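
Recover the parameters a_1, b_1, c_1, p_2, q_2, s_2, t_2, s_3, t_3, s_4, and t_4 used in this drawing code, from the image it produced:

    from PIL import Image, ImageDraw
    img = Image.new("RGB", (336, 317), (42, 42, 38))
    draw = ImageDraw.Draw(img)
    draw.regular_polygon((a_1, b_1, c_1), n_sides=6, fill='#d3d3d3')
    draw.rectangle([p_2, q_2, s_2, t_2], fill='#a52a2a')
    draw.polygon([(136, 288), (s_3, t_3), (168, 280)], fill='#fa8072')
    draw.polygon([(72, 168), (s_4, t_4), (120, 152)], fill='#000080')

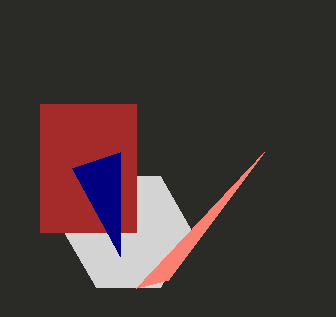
a_1 = 128
b_1 = 232
c_1 = 64
p_2 = 40
q_2 = 104
s_2 = 136
t_2 = 232
s_3 = 264
t_3 = 152
s_4 = 120
t_4 = 256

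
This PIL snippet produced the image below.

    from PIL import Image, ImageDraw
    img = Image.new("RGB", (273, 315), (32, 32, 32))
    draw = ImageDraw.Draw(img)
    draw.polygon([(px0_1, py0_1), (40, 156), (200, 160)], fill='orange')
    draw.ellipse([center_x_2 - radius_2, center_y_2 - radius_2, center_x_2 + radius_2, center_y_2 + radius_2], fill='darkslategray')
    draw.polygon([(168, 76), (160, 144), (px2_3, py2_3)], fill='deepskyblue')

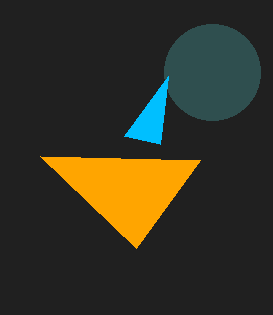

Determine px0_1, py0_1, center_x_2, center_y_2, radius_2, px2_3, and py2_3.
px0_1 = 136
py0_1 = 248
center_x_2 = 212
center_y_2 = 72
radius_2 = 48
px2_3 = 124
py2_3 = 136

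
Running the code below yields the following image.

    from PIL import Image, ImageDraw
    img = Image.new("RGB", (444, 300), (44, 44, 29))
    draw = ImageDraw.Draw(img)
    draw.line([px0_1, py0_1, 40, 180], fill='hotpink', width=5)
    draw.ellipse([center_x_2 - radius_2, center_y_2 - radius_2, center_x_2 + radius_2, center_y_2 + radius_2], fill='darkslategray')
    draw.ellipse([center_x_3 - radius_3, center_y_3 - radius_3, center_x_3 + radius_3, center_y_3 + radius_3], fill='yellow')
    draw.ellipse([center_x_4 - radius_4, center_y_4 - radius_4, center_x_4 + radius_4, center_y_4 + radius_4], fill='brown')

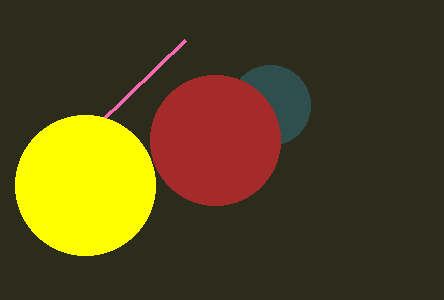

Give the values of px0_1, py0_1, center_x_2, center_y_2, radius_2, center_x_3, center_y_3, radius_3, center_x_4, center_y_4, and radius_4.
px0_1 = 185; py0_1 = 40; center_x_2 = 270; center_y_2 = 105; radius_2 = 40; center_x_3 = 85; center_y_3 = 185; radius_3 = 70; center_x_4 = 215; center_y_4 = 140; radius_4 = 65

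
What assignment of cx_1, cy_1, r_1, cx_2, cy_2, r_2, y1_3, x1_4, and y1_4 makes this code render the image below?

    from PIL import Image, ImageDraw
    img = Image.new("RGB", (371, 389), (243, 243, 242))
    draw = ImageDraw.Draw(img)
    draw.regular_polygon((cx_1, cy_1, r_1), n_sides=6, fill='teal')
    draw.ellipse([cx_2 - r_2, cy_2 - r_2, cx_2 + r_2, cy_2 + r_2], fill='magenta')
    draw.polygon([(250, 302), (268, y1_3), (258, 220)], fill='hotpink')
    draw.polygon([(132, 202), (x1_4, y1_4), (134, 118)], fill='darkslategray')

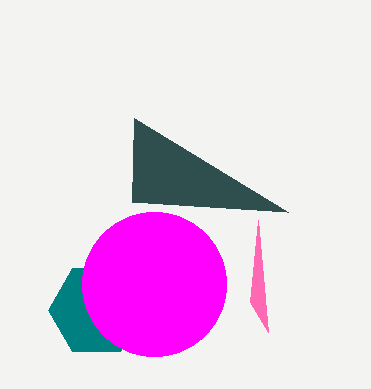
cx_1 = 96; cy_1 = 310; r_1 = 48; cx_2 = 154; cy_2 = 284; r_2 = 72; y1_3 = 332; x1_4 = 288; y1_4 = 212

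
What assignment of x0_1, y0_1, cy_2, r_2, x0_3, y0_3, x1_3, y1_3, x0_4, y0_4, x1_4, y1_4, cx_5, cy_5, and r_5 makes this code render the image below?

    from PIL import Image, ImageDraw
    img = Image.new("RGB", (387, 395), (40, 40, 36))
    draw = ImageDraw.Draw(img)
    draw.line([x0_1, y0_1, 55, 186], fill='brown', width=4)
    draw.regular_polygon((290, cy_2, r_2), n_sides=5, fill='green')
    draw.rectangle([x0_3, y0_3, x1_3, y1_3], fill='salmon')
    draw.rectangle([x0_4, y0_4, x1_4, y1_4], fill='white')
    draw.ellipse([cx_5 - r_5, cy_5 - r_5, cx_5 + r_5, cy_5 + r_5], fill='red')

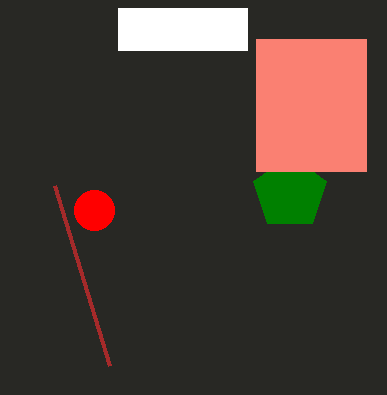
x0_1 = 110
y0_1 = 366
cy_2 = 193
r_2 = 38
x0_3 = 256
y0_3 = 39
x1_3 = 366
y1_3 = 171
x0_4 = 118
y0_4 = 8
x1_4 = 247
y1_4 = 50
cx_5 = 94
cy_5 = 210
r_5 = 20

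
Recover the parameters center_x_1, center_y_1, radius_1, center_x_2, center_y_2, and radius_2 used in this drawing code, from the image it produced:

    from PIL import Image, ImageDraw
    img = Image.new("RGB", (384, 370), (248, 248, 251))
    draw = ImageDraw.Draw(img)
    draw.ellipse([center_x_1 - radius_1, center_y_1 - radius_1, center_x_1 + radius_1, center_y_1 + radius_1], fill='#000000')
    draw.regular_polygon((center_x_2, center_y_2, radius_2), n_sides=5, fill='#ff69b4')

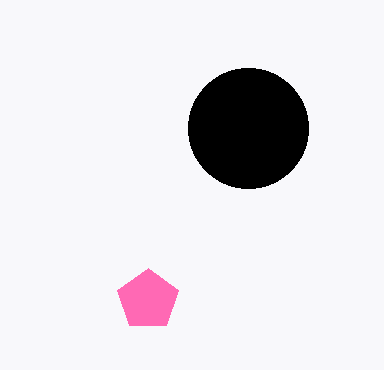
center_x_1 = 248
center_y_1 = 128
radius_1 = 60
center_x_2 = 148
center_y_2 = 300
radius_2 = 32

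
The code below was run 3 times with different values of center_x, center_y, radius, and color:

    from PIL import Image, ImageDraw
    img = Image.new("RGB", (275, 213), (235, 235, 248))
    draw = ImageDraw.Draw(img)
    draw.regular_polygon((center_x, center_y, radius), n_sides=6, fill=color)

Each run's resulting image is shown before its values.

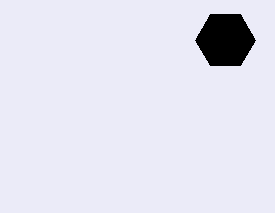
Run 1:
center_x = 225
center_y = 40
radius = 30
color = 'black'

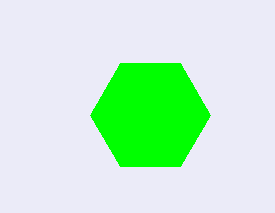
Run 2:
center_x = 150, center_y = 115, radius = 60, color = 'lime'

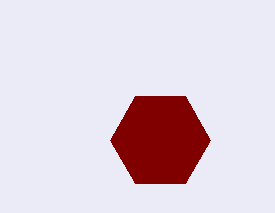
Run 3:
center_x = 160; center_y = 140; radius = 50; color = 'maroon'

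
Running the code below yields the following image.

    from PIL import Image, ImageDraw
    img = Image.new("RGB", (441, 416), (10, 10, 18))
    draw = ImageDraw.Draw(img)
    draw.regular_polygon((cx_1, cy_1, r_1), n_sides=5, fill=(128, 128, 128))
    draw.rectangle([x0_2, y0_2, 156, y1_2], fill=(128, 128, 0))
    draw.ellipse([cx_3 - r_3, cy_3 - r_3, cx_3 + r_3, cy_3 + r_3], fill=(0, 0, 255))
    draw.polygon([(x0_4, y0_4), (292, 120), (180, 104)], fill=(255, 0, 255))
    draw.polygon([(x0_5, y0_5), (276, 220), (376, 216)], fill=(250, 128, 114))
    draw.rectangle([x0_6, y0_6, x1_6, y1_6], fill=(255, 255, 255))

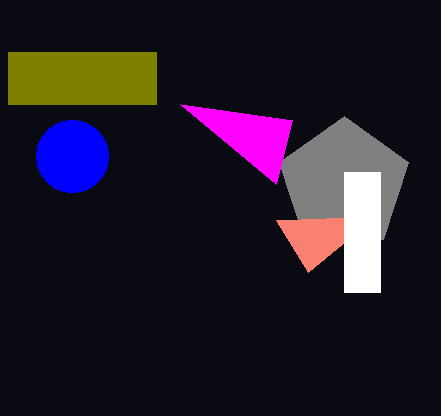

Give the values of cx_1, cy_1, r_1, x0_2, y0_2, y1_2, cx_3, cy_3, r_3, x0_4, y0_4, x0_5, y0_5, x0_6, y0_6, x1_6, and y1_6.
cx_1 = 344; cy_1 = 184; r_1 = 68; x0_2 = 8; y0_2 = 52; y1_2 = 104; cx_3 = 72; cy_3 = 156; r_3 = 36; x0_4 = 276; y0_4 = 184; x0_5 = 308; y0_5 = 272; x0_6 = 344; y0_6 = 172; x1_6 = 380; y1_6 = 292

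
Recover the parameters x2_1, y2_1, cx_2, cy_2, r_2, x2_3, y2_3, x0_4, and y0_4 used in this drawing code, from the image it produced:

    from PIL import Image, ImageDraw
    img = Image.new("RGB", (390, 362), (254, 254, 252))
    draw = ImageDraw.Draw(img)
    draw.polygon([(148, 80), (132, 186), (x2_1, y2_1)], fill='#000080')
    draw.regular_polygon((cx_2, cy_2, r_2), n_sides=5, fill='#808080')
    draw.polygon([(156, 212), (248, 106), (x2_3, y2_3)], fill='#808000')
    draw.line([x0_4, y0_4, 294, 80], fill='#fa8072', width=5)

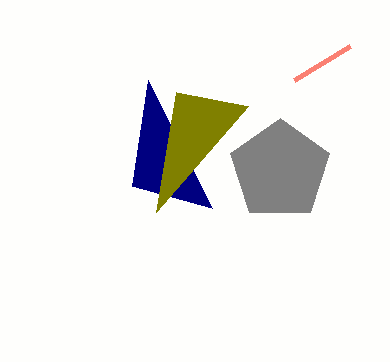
x2_1 = 212
y2_1 = 208
cx_2 = 280
cy_2 = 170
r_2 = 52
x2_3 = 176
y2_3 = 92
x0_4 = 350
y0_4 = 46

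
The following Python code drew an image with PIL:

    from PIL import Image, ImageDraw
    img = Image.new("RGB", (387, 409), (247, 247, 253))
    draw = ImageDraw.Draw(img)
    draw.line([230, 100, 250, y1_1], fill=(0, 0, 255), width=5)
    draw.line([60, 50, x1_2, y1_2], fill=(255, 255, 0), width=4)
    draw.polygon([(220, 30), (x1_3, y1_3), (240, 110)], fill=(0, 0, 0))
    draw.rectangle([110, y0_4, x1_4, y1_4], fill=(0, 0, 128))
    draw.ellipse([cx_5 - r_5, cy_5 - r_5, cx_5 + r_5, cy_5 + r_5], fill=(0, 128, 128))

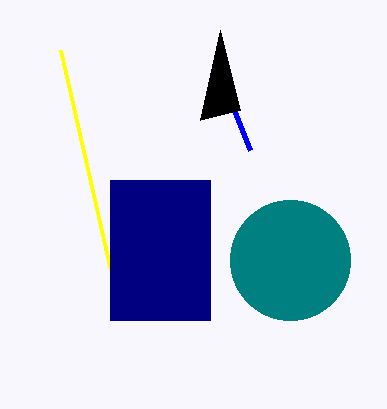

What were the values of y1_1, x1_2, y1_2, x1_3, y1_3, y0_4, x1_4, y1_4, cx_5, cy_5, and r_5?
y1_1 = 150; x1_2 = 110; y1_2 = 270; x1_3 = 200; y1_3 = 120; y0_4 = 180; x1_4 = 210; y1_4 = 320; cx_5 = 290; cy_5 = 260; r_5 = 60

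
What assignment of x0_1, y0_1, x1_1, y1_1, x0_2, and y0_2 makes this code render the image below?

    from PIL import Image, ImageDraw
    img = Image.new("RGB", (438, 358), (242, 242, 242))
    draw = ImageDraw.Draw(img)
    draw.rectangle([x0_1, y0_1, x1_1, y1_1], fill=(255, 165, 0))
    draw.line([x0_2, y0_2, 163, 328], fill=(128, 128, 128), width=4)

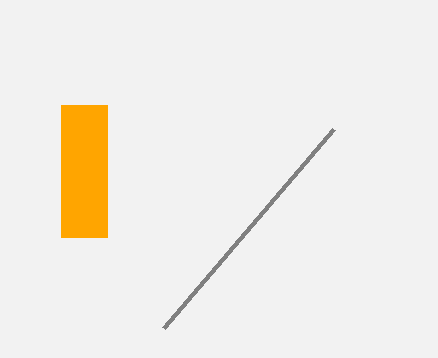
x0_1 = 61; y0_1 = 105; x1_1 = 107; y1_1 = 237; x0_2 = 333; y0_2 = 129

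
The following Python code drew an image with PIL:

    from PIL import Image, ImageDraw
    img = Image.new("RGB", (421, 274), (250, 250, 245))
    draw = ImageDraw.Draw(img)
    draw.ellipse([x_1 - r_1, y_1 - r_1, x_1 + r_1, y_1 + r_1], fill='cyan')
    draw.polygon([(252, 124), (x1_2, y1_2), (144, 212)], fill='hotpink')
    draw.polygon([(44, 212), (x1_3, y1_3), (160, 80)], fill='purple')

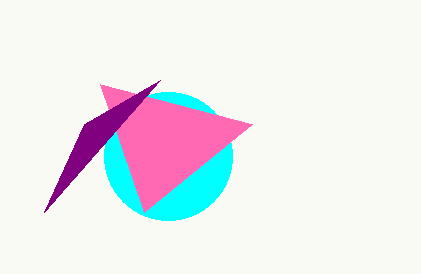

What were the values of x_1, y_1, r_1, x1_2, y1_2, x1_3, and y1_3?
x_1 = 168, y_1 = 156, r_1 = 64, x1_2 = 100, y1_2 = 84, x1_3 = 84, y1_3 = 124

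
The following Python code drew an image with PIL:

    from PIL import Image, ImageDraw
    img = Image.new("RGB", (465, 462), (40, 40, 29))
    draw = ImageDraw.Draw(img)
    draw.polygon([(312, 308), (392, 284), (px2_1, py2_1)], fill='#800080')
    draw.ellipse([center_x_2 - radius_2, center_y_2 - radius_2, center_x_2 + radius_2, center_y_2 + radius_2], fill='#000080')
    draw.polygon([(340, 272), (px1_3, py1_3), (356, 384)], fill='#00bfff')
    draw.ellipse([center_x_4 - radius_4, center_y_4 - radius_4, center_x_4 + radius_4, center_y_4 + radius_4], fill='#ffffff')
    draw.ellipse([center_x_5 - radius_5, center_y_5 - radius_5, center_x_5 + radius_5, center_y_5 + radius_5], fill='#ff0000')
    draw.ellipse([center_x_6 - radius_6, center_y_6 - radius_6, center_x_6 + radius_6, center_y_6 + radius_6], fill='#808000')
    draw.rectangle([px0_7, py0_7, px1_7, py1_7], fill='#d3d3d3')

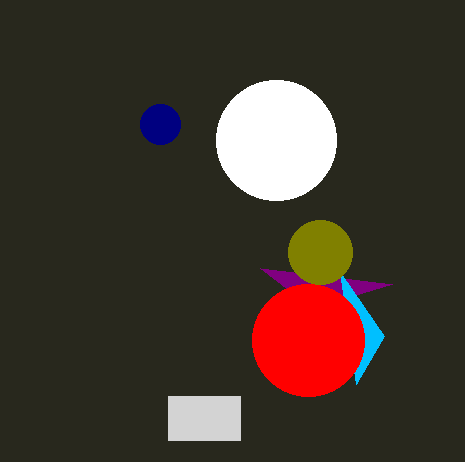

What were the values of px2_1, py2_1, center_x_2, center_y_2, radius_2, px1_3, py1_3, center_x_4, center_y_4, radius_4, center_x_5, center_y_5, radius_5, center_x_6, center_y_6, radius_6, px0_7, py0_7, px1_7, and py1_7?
px2_1 = 260
py2_1 = 268
center_x_2 = 160
center_y_2 = 124
radius_2 = 20
px1_3 = 384
py1_3 = 336
center_x_4 = 276
center_y_4 = 140
radius_4 = 60
center_x_5 = 308
center_y_5 = 340
radius_5 = 56
center_x_6 = 320
center_y_6 = 252
radius_6 = 32
px0_7 = 168
py0_7 = 396
px1_7 = 240
py1_7 = 440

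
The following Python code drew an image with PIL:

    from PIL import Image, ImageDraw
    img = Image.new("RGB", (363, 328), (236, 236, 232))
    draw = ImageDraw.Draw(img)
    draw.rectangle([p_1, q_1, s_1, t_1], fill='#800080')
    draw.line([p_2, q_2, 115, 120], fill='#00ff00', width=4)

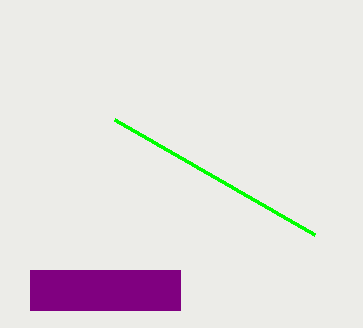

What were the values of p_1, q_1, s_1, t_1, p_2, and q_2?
p_1 = 30; q_1 = 270; s_1 = 180; t_1 = 310; p_2 = 315; q_2 = 235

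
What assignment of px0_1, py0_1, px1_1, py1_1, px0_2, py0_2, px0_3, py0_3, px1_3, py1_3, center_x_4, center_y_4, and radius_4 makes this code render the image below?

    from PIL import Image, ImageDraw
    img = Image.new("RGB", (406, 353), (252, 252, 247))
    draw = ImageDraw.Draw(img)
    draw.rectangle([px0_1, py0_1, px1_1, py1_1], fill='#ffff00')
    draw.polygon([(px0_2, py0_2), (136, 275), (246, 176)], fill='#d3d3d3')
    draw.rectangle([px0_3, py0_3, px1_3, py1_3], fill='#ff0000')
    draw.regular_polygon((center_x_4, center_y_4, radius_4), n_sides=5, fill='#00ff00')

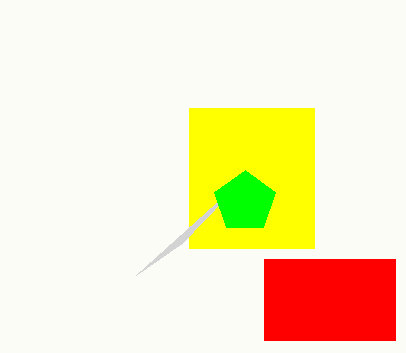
px0_1 = 189; py0_1 = 108; px1_1 = 314; py1_1 = 248; px0_2 = 182; py0_2 = 243; px0_3 = 264; py0_3 = 259; px1_3 = 395; py1_3 = 340; center_x_4 = 245; center_y_4 = 202; radius_4 = 32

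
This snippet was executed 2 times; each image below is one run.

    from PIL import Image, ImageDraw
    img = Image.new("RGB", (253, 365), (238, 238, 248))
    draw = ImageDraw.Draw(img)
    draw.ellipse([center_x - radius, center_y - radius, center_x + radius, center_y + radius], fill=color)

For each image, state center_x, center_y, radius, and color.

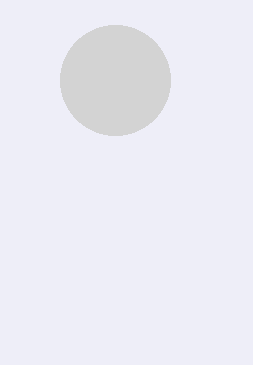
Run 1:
center_x = 115, center_y = 80, radius = 55, color = 'lightgray'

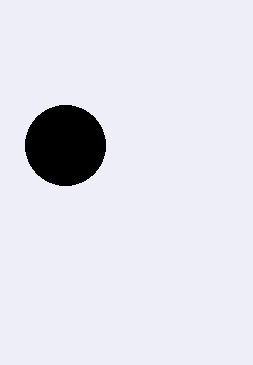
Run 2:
center_x = 65
center_y = 145
radius = 40
color = 'black'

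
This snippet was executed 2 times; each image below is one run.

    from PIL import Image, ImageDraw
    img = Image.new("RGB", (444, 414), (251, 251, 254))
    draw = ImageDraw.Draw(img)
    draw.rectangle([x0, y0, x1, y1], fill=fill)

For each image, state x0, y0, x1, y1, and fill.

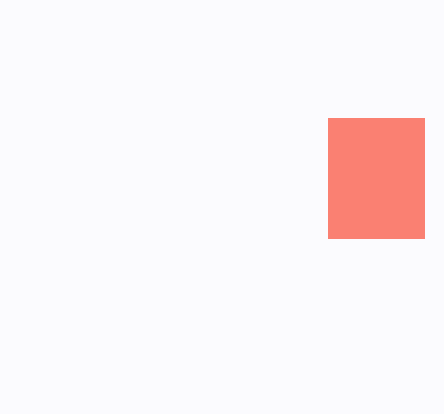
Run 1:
x0 = 328; y0 = 118; x1 = 424; y1 = 238; fill = 'salmon'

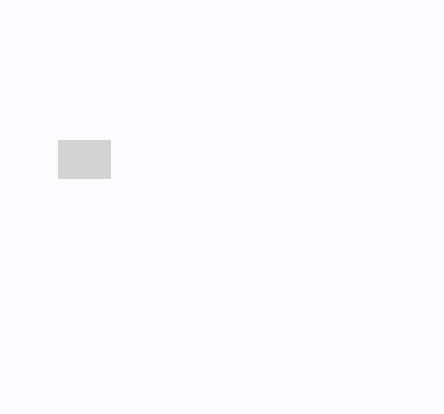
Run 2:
x0 = 58, y0 = 140, x1 = 110, y1 = 178, fill = 'lightgray'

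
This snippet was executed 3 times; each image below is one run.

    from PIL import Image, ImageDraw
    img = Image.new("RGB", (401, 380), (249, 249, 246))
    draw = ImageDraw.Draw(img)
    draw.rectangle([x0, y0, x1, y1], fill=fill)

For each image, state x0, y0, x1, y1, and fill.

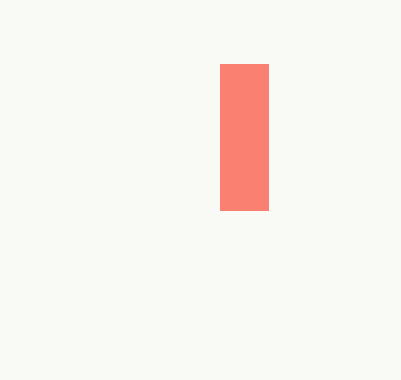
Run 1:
x0 = 220
y0 = 64
x1 = 268
y1 = 210
fill = 'salmon'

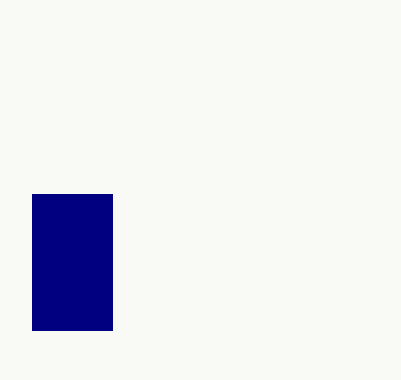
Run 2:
x0 = 32; y0 = 194; x1 = 112; y1 = 330; fill = 'navy'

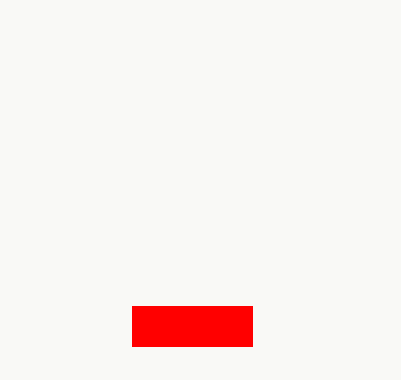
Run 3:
x0 = 132
y0 = 306
x1 = 252
y1 = 346
fill = 'red'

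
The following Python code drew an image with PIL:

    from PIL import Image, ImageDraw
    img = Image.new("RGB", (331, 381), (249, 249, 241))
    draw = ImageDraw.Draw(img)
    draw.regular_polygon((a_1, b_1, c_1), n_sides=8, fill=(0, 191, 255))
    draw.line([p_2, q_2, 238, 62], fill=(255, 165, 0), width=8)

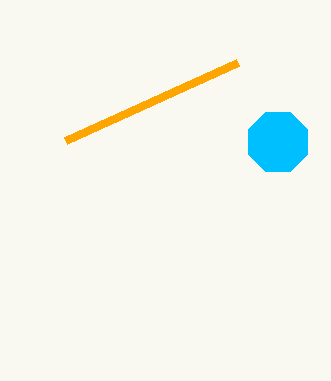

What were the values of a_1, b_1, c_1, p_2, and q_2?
a_1 = 278; b_1 = 142; c_1 = 32; p_2 = 66; q_2 = 140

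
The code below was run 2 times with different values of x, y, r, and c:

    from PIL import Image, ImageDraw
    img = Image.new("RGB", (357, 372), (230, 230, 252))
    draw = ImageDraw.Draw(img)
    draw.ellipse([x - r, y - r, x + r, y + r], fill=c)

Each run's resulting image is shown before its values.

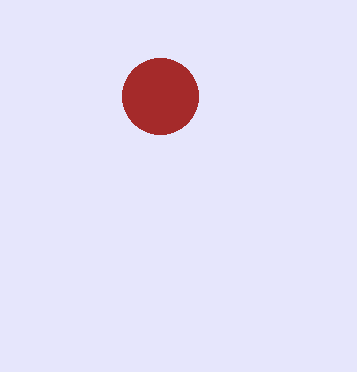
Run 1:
x = 160
y = 96
r = 38
c = 'brown'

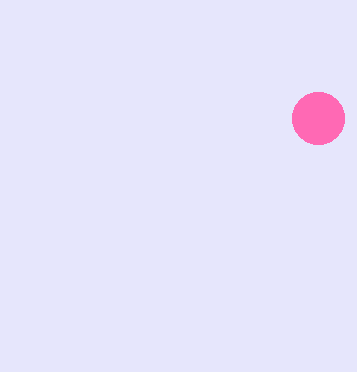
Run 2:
x = 318, y = 118, r = 26, c = 'hotpink'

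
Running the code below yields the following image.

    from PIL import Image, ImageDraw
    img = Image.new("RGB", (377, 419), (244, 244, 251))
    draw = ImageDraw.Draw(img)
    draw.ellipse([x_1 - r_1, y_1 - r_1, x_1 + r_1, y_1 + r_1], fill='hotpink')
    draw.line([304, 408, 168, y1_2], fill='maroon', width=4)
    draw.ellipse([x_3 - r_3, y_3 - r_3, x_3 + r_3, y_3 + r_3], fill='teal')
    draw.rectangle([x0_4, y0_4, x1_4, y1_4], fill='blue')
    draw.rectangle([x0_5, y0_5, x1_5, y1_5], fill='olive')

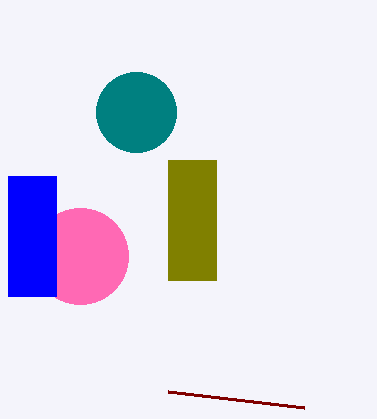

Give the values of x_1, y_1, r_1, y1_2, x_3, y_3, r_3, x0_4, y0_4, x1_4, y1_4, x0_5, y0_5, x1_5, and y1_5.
x_1 = 80; y_1 = 256; r_1 = 48; y1_2 = 392; x_3 = 136; y_3 = 112; r_3 = 40; x0_4 = 8; y0_4 = 176; x1_4 = 56; y1_4 = 296; x0_5 = 168; y0_5 = 160; x1_5 = 216; y1_5 = 280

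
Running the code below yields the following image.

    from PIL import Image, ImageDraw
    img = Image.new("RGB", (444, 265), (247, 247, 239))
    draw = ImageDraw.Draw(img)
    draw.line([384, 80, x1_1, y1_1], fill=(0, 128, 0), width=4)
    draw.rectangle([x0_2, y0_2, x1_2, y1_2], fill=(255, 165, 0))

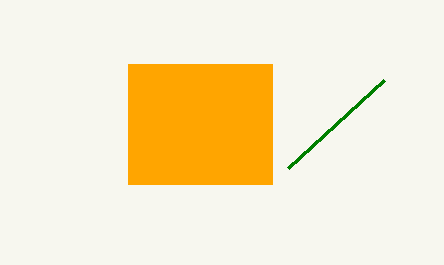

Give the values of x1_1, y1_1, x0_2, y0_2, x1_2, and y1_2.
x1_1 = 288; y1_1 = 168; x0_2 = 128; y0_2 = 64; x1_2 = 272; y1_2 = 184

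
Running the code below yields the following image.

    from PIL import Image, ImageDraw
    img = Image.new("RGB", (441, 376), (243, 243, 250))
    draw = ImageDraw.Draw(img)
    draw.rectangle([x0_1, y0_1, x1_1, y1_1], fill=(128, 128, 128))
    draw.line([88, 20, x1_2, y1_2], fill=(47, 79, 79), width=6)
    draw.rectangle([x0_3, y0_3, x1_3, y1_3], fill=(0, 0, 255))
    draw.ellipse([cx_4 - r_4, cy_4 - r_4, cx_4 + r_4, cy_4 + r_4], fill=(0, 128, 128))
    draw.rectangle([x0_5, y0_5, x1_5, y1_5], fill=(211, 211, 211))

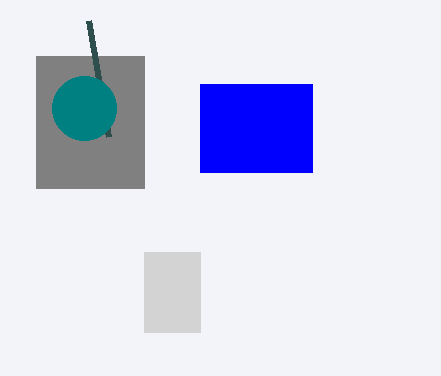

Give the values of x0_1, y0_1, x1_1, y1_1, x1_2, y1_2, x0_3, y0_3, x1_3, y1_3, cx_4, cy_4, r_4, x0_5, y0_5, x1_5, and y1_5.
x0_1 = 36
y0_1 = 56
x1_1 = 144
y1_1 = 188
x1_2 = 108
y1_2 = 136
x0_3 = 200
y0_3 = 84
x1_3 = 312
y1_3 = 172
cx_4 = 84
cy_4 = 108
r_4 = 32
x0_5 = 144
y0_5 = 252
x1_5 = 200
y1_5 = 332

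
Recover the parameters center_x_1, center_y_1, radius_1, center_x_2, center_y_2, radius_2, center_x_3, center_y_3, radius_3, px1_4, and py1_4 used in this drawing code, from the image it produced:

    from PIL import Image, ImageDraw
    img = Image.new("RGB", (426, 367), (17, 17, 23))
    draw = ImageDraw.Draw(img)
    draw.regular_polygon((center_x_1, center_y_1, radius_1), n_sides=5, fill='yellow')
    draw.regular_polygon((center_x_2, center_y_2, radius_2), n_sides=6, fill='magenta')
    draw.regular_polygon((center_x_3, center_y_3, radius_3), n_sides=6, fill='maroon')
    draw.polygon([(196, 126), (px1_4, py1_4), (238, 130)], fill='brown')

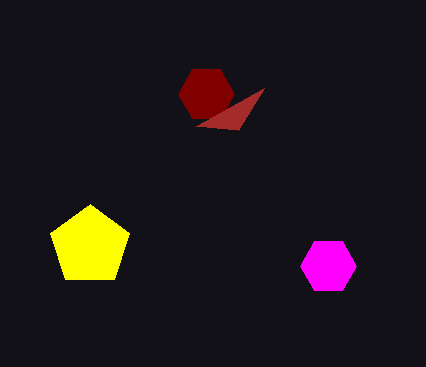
center_x_1 = 90
center_y_1 = 246
radius_1 = 42
center_x_2 = 328
center_y_2 = 266
radius_2 = 28
center_x_3 = 206
center_y_3 = 94
radius_3 = 28
px1_4 = 264
py1_4 = 88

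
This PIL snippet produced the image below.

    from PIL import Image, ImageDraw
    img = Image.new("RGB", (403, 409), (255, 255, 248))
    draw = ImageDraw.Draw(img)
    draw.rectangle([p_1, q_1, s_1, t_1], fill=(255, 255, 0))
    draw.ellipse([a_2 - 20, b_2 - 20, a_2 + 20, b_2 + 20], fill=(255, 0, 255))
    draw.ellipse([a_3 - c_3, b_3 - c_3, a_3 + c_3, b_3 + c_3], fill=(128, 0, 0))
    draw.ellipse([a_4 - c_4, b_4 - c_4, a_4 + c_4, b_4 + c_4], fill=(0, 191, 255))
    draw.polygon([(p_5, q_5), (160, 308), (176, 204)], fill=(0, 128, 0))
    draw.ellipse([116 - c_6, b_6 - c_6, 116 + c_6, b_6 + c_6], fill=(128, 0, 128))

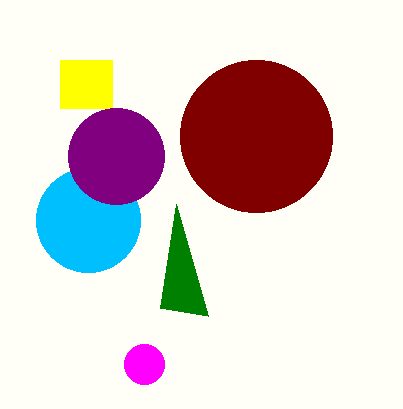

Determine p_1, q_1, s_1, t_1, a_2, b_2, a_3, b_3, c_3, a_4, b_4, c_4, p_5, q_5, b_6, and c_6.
p_1 = 60, q_1 = 60, s_1 = 112, t_1 = 108, a_2 = 144, b_2 = 364, a_3 = 256, b_3 = 136, c_3 = 76, a_4 = 88, b_4 = 220, c_4 = 52, p_5 = 208, q_5 = 316, b_6 = 156, c_6 = 48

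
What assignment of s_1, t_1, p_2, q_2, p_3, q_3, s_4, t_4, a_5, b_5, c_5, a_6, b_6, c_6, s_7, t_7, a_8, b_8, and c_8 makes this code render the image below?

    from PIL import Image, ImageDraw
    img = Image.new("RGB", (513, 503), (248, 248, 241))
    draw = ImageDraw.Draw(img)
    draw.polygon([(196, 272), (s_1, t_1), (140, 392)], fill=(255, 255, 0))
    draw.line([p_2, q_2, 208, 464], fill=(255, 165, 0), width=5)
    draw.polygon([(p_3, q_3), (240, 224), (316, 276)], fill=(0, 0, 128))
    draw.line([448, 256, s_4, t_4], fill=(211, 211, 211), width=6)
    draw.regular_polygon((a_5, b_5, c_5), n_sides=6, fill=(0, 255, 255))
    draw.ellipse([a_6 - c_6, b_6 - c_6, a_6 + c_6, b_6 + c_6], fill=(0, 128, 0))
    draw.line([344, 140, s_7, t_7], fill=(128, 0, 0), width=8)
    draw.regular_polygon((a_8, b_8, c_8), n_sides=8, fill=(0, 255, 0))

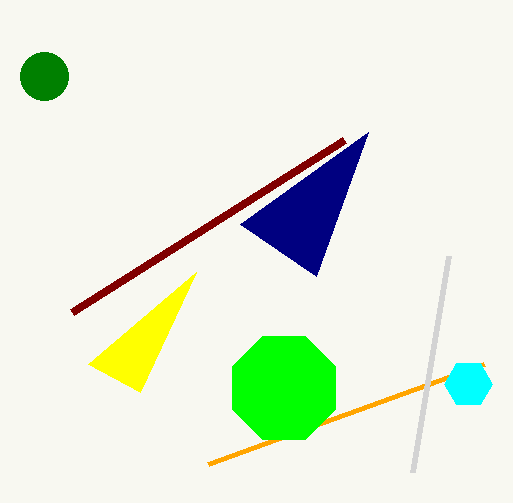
s_1 = 88; t_1 = 364; p_2 = 484; q_2 = 364; p_3 = 368; q_3 = 132; s_4 = 412; t_4 = 472; a_5 = 468; b_5 = 384; c_5 = 24; a_6 = 44; b_6 = 76; c_6 = 24; s_7 = 72; t_7 = 312; a_8 = 284; b_8 = 388; c_8 = 56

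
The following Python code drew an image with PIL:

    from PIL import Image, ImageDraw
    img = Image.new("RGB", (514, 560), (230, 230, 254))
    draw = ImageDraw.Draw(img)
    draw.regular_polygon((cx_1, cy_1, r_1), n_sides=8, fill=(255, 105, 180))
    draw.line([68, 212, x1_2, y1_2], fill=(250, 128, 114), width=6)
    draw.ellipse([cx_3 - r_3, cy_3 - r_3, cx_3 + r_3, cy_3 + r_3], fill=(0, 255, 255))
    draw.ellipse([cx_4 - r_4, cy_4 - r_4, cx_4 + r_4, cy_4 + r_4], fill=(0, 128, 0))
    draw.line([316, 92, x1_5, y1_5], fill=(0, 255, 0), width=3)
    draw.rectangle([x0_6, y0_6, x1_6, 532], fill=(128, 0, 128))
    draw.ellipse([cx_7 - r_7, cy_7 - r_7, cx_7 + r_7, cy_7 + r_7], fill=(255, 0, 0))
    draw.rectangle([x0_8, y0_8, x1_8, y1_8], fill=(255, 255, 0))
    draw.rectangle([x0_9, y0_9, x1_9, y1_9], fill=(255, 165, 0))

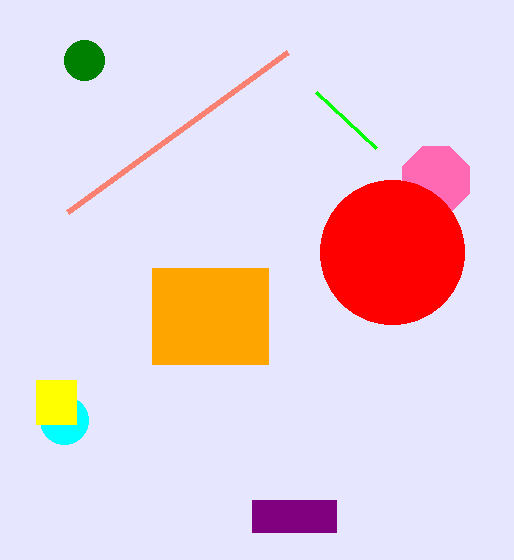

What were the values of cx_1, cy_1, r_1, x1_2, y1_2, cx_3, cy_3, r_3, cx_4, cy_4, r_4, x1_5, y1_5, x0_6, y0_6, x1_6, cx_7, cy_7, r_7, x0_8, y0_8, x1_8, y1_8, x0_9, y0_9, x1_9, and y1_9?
cx_1 = 436; cy_1 = 180; r_1 = 36; x1_2 = 288; y1_2 = 52; cx_3 = 64; cy_3 = 420; r_3 = 24; cx_4 = 84; cy_4 = 60; r_4 = 20; x1_5 = 376; y1_5 = 148; x0_6 = 252; y0_6 = 500; x1_6 = 336; cx_7 = 392; cy_7 = 252; r_7 = 72; x0_8 = 36; y0_8 = 380; x1_8 = 76; y1_8 = 424; x0_9 = 152; y0_9 = 268; x1_9 = 268; y1_9 = 364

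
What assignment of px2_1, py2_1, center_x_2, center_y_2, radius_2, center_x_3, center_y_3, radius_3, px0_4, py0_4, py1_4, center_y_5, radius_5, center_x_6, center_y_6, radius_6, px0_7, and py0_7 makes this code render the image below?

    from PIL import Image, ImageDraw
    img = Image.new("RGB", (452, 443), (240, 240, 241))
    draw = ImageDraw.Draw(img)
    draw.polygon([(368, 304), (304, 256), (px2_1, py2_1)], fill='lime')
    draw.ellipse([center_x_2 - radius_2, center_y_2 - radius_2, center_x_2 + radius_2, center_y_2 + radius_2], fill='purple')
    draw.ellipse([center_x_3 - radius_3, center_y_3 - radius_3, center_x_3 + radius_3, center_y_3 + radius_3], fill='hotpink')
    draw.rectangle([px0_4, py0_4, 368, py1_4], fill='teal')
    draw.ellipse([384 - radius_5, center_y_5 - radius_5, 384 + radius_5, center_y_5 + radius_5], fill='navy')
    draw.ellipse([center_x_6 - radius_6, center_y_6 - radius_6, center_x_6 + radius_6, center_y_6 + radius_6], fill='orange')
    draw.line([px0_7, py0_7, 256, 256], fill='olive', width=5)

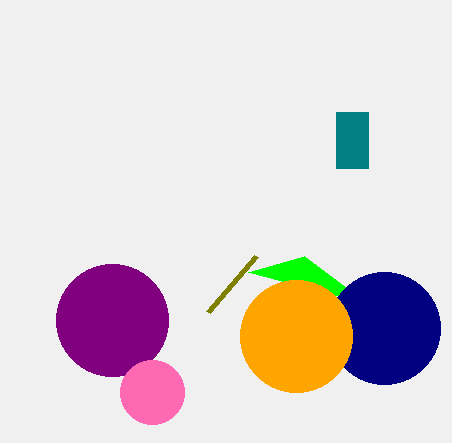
px2_1 = 248, py2_1 = 272, center_x_2 = 112, center_y_2 = 320, radius_2 = 56, center_x_3 = 152, center_y_3 = 392, radius_3 = 32, px0_4 = 336, py0_4 = 112, py1_4 = 168, center_y_5 = 328, radius_5 = 56, center_x_6 = 296, center_y_6 = 336, radius_6 = 56, px0_7 = 208, py0_7 = 312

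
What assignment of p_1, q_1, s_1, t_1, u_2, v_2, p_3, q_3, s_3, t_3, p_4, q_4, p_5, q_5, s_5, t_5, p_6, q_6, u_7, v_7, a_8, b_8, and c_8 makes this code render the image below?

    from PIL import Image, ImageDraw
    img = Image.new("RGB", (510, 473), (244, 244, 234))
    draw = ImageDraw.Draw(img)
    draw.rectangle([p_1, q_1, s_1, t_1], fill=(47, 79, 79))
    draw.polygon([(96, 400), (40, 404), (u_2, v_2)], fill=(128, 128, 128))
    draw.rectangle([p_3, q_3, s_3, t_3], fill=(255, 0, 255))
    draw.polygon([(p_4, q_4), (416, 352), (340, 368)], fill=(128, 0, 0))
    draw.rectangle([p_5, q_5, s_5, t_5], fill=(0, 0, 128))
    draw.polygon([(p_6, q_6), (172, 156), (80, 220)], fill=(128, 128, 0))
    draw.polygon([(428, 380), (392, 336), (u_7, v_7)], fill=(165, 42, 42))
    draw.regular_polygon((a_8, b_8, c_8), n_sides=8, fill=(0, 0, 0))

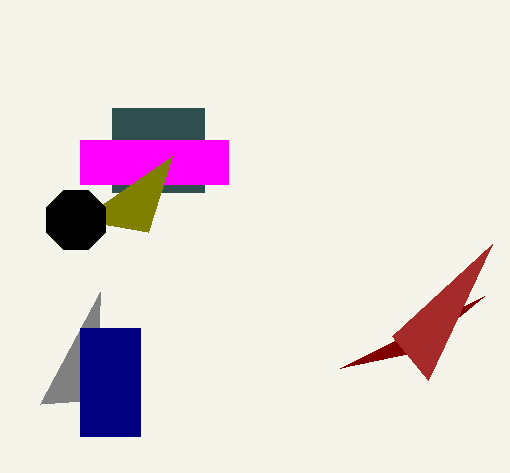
p_1 = 112
q_1 = 108
s_1 = 204
t_1 = 192
u_2 = 100
v_2 = 292
p_3 = 80
q_3 = 140
s_3 = 228
t_3 = 184
p_4 = 484
q_4 = 296
p_5 = 80
q_5 = 328
s_5 = 140
t_5 = 436
p_6 = 148
q_6 = 232
u_7 = 492
v_7 = 244
a_8 = 76
b_8 = 220
c_8 = 32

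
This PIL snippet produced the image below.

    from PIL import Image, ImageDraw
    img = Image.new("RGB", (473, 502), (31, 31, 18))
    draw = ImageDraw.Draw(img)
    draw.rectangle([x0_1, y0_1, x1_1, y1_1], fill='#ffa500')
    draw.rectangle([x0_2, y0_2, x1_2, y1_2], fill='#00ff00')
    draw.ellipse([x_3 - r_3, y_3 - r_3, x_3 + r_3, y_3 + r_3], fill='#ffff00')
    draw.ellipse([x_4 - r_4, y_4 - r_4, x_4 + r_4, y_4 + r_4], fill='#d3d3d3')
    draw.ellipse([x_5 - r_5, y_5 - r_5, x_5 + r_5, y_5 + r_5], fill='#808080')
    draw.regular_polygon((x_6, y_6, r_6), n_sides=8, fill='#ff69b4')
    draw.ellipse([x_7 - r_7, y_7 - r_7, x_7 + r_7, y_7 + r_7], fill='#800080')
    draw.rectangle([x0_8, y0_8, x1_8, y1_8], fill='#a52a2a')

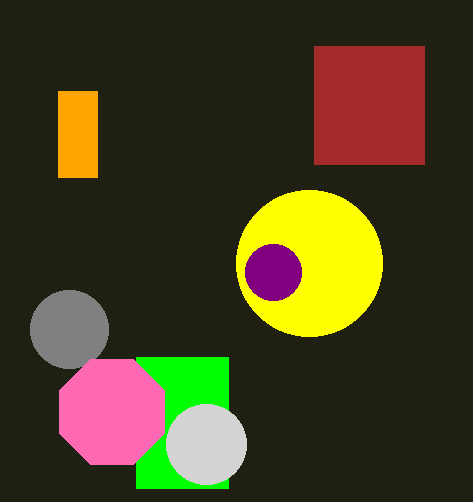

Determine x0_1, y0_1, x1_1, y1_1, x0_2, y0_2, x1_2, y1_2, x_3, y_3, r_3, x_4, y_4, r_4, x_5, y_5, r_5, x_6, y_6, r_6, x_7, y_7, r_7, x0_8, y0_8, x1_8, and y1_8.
x0_1 = 58; y0_1 = 91; x1_1 = 97; y1_1 = 177; x0_2 = 136; y0_2 = 357; x1_2 = 228; y1_2 = 488; x_3 = 309; y_3 = 263; r_3 = 73; x_4 = 206; y_4 = 444; r_4 = 40; x_5 = 69; y_5 = 329; r_5 = 39; x_6 = 112; y_6 = 412; r_6 = 57; x_7 = 273; y_7 = 272; r_7 = 28; x0_8 = 314; y0_8 = 46; x1_8 = 424; y1_8 = 164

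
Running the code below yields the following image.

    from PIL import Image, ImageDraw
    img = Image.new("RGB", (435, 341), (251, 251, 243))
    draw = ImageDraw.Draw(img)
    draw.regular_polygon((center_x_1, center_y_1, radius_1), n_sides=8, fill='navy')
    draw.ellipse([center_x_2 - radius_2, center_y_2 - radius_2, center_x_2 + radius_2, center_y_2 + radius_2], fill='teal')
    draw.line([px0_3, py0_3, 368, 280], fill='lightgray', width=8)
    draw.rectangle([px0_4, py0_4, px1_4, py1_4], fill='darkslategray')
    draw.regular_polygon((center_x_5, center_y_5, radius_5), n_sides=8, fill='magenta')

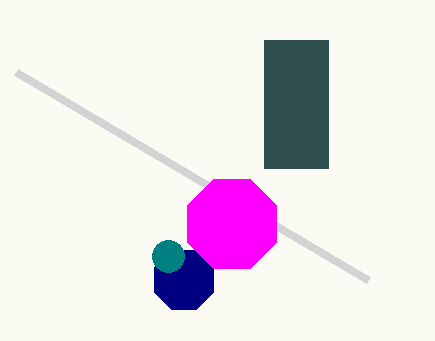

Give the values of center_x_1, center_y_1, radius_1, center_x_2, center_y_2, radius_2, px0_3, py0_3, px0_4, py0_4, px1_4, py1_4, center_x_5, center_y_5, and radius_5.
center_x_1 = 184; center_y_1 = 280; radius_1 = 32; center_x_2 = 168; center_y_2 = 256; radius_2 = 16; px0_3 = 16; py0_3 = 72; px0_4 = 264; py0_4 = 40; px1_4 = 328; py1_4 = 168; center_x_5 = 232; center_y_5 = 224; radius_5 = 48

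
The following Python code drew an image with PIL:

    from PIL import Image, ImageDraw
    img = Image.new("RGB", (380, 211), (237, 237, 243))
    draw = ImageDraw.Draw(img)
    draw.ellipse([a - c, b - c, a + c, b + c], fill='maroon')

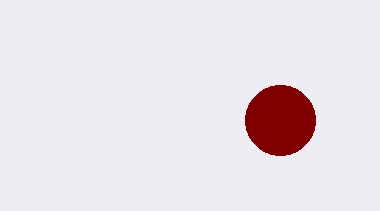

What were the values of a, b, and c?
a = 280
b = 120
c = 35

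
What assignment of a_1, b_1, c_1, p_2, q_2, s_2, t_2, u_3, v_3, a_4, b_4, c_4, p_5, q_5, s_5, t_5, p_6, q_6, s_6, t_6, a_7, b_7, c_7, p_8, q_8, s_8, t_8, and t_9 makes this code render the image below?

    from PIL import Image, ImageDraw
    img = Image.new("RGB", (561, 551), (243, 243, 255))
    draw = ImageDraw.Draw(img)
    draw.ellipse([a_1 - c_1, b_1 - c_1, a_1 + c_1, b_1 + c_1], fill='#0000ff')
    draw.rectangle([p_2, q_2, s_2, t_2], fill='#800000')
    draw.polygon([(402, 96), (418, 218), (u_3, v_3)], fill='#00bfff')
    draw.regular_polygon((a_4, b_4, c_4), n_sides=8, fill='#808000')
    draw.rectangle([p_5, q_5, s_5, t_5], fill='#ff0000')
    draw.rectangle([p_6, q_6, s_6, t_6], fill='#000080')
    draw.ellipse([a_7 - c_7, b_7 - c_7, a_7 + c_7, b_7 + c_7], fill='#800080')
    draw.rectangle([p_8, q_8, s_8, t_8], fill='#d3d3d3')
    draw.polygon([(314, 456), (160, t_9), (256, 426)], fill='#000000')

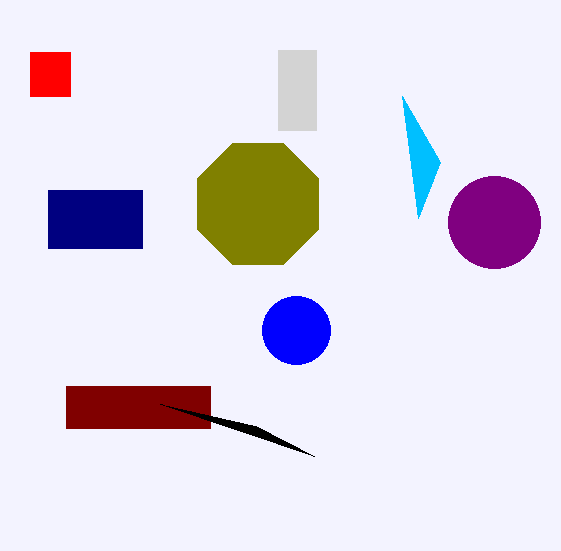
a_1 = 296
b_1 = 330
c_1 = 34
p_2 = 66
q_2 = 386
s_2 = 210
t_2 = 428
u_3 = 440
v_3 = 162
a_4 = 258
b_4 = 204
c_4 = 66
p_5 = 30
q_5 = 52
s_5 = 70
t_5 = 96
p_6 = 48
q_6 = 190
s_6 = 142
t_6 = 248
a_7 = 494
b_7 = 222
c_7 = 46
p_8 = 278
q_8 = 50
s_8 = 316
t_8 = 130
t_9 = 404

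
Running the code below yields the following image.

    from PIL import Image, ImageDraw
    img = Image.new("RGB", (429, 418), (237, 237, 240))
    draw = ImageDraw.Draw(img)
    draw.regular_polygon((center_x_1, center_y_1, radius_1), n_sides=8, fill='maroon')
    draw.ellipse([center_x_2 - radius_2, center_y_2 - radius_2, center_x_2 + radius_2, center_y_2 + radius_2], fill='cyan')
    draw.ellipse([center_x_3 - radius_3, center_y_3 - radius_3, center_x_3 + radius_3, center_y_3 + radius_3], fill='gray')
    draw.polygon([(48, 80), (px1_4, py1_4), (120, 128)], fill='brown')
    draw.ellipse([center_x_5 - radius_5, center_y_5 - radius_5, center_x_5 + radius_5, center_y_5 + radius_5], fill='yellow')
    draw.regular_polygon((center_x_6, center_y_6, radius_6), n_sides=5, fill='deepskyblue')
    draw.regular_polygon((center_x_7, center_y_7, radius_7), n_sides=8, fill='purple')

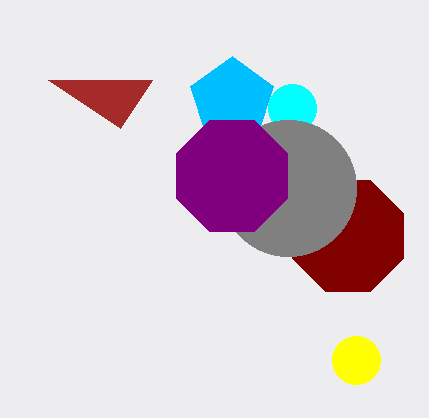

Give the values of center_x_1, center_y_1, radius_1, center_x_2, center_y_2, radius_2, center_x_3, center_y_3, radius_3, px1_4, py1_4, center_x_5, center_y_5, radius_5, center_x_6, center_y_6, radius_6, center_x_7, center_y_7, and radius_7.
center_x_1 = 348, center_y_1 = 236, radius_1 = 60, center_x_2 = 292, center_y_2 = 108, radius_2 = 24, center_x_3 = 288, center_y_3 = 188, radius_3 = 68, px1_4 = 152, py1_4 = 80, center_x_5 = 356, center_y_5 = 360, radius_5 = 24, center_x_6 = 232, center_y_6 = 100, radius_6 = 44, center_x_7 = 232, center_y_7 = 176, radius_7 = 60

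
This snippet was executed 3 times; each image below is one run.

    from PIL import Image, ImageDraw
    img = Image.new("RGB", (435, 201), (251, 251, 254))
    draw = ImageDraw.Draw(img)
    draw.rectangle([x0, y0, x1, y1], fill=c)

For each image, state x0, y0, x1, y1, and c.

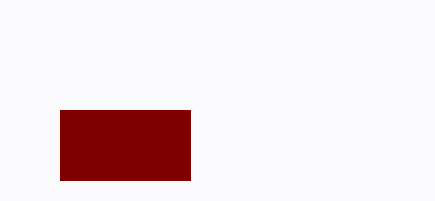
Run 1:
x0 = 60
y0 = 110
x1 = 190
y1 = 180
c = 'maroon'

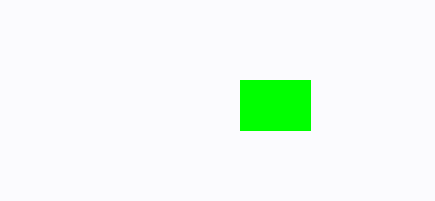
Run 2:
x0 = 240, y0 = 80, x1 = 310, y1 = 130, c = 'lime'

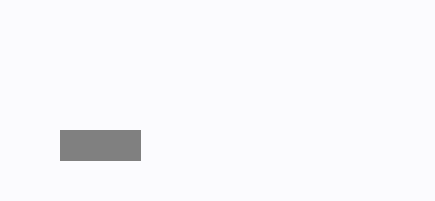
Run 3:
x0 = 60; y0 = 130; x1 = 140; y1 = 160; c = 'gray'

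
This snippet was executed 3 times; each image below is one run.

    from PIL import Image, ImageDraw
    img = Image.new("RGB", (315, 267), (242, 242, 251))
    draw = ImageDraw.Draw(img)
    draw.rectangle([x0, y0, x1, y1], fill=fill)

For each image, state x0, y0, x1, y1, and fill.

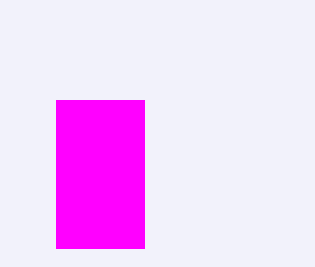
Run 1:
x0 = 56, y0 = 100, x1 = 144, y1 = 248, fill = 'magenta'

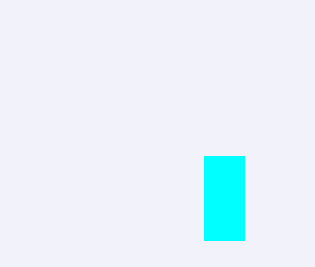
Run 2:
x0 = 204
y0 = 156
x1 = 244
y1 = 240
fill = 'cyan'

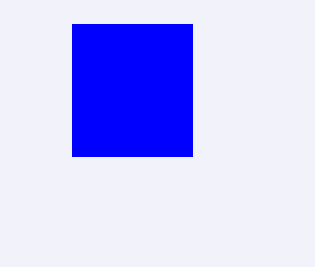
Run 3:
x0 = 72
y0 = 24
x1 = 192
y1 = 156
fill = 'blue'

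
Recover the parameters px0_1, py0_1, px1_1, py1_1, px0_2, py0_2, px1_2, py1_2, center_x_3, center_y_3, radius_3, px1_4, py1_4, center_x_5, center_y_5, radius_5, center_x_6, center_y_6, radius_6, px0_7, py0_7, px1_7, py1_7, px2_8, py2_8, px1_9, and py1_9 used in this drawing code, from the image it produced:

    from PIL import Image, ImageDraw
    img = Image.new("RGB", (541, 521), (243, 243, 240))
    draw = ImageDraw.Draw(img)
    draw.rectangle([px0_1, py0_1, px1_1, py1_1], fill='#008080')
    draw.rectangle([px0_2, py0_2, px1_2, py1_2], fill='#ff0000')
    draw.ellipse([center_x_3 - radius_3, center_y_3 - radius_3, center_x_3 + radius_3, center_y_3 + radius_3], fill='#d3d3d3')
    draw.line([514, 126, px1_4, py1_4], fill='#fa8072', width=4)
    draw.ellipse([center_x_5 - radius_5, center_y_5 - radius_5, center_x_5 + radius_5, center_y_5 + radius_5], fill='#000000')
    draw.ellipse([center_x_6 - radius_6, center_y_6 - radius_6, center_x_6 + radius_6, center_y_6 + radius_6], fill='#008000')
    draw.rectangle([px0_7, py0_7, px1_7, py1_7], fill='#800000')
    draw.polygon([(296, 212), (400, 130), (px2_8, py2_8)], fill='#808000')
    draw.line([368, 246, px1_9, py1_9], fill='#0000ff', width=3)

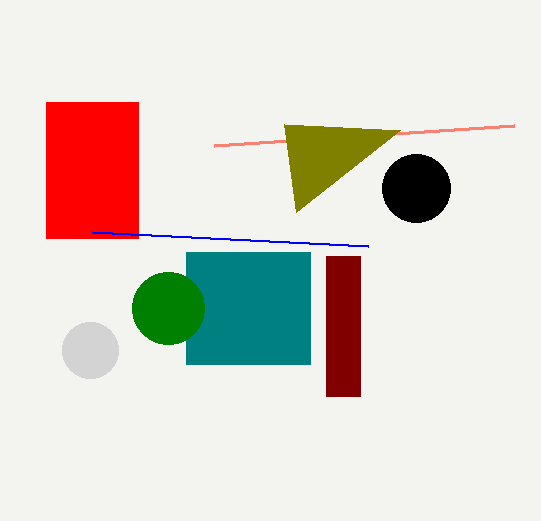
px0_1 = 186; py0_1 = 252; px1_1 = 310; py1_1 = 364; px0_2 = 46; py0_2 = 102; px1_2 = 138; py1_2 = 238; center_x_3 = 90; center_y_3 = 350; radius_3 = 28; px1_4 = 214; py1_4 = 146; center_x_5 = 416; center_y_5 = 188; radius_5 = 34; center_x_6 = 168; center_y_6 = 308; radius_6 = 36; px0_7 = 326; py0_7 = 256; px1_7 = 360; py1_7 = 396; px2_8 = 284; py2_8 = 124; px1_9 = 92; py1_9 = 232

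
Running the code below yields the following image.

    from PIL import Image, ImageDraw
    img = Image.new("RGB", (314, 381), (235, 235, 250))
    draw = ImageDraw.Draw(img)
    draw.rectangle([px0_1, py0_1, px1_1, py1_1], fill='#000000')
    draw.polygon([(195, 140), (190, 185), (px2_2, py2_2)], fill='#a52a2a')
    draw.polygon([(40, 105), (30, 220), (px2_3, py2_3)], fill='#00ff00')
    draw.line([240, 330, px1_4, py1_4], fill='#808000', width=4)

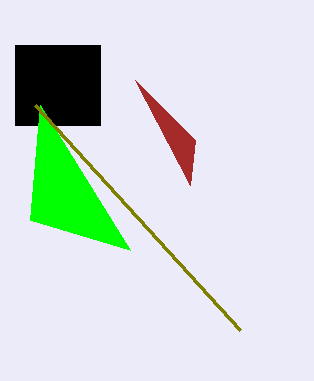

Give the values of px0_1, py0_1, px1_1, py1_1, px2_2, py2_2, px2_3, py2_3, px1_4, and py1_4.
px0_1 = 15
py0_1 = 45
px1_1 = 100
py1_1 = 125
px2_2 = 135
py2_2 = 80
px2_3 = 130
py2_3 = 250
px1_4 = 35
py1_4 = 105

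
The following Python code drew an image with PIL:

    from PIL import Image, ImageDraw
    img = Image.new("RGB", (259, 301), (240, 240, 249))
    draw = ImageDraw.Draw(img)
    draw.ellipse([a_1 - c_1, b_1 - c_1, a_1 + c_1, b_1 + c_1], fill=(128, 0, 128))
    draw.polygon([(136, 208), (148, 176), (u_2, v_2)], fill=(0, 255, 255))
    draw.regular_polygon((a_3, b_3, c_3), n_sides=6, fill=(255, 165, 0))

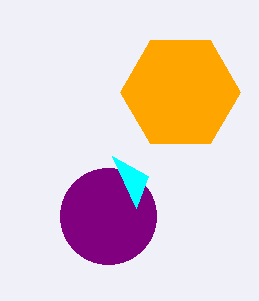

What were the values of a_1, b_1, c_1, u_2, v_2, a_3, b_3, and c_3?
a_1 = 108, b_1 = 216, c_1 = 48, u_2 = 112, v_2 = 156, a_3 = 180, b_3 = 92, c_3 = 60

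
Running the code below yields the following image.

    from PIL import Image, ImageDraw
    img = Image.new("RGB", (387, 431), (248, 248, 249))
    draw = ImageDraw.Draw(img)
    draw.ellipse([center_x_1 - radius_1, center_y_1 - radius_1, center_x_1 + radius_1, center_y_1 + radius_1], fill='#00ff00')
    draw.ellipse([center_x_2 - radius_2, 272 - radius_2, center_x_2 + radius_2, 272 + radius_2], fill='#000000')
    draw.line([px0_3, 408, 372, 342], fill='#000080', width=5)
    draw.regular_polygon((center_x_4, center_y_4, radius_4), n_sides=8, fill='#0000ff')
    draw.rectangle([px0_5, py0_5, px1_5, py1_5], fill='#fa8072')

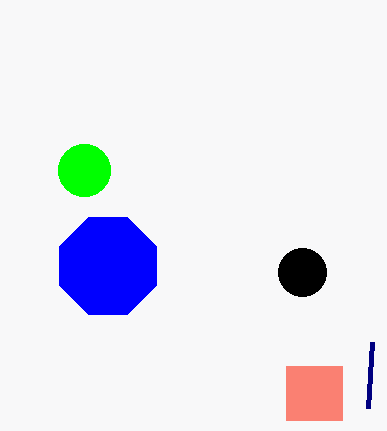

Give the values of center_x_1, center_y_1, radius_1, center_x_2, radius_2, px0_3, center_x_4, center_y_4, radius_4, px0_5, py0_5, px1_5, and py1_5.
center_x_1 = 84
center_y_1 = 170
radius_1 = 26
center_x_2 = 302
radius_2 = 24
px0_3 = 368
center_x_4 = 108
center_y_4 = 266
radius_4 = 52
px0_5 = 286
py0_5 = 366
px1_5 = 342
py1_5 = 420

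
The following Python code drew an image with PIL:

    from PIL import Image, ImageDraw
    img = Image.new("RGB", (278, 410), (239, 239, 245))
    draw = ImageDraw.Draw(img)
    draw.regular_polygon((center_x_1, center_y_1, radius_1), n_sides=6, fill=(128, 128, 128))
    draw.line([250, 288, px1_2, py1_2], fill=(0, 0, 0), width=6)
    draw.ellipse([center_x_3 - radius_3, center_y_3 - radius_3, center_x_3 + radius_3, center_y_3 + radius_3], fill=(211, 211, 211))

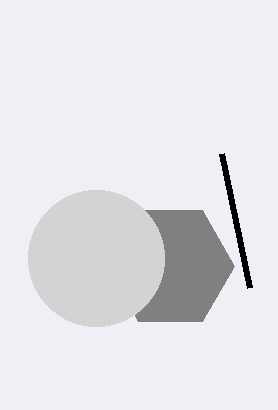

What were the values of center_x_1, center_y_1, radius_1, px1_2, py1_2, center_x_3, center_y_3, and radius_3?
center_x_1 = 170, center_y_1 = 266, radius_1 = 64, px1_2 = 222, py1_2 = 154, center_x_3 = 96, center_y_3 = 258, radius_3 = 68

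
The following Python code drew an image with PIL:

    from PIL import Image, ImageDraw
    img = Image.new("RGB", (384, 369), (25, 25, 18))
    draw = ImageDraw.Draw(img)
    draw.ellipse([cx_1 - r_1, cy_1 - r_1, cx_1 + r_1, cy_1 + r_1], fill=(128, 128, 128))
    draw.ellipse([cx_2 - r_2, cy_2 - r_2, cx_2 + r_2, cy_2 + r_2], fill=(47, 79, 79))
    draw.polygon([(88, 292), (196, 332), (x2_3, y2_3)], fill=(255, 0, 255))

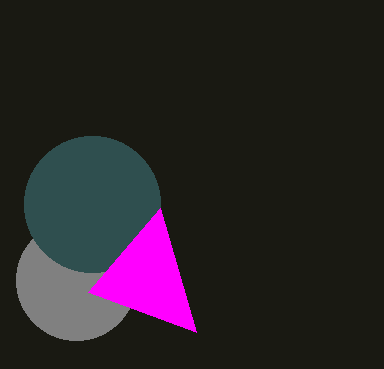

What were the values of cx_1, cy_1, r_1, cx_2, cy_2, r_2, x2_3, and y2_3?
cx_1 = 76; cy_1 = 280; r_1 = 60; cx_2 = 92; cy_2 = 204; r_2 = 68; x2_3 = 160; y2_3 = 208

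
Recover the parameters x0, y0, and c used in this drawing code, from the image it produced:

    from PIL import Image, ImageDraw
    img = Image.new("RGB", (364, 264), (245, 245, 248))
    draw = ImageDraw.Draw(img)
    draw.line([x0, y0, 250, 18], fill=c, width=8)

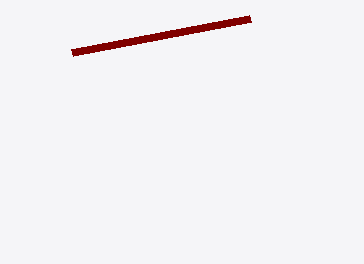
x0 = 72; y0 = 52; c = 'maroon'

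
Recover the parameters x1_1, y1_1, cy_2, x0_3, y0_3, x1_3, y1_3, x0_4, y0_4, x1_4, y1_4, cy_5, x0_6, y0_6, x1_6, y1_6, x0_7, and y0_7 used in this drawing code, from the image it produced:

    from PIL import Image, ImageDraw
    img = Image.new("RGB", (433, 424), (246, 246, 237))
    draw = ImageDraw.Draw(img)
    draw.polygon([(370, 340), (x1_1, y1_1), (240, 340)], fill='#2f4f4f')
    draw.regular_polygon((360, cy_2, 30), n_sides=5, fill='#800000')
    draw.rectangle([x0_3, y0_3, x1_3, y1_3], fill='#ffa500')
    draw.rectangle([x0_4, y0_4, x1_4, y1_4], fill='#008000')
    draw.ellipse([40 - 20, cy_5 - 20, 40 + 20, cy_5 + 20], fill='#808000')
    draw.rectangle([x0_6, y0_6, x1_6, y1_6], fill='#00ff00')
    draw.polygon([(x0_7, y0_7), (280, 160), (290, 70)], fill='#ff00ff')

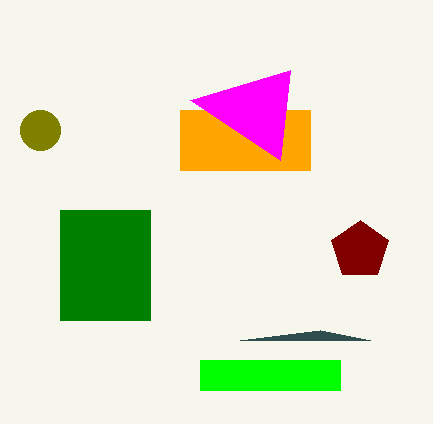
x1_1 = 320; y1_1 = 330; cy_2 = 250; x0_3 = 180; y0_3 = 110; x1_3 = 310; y1_3 = 170; x0_4 = 60; y0_4 = 210; x1_4 = 150; y1_4 = 320; cy_5 = 130; x0_6 = 200; y0_6 = 360; x1_6 = 340; y1_6 = 390; x0_7 = 190; y0_7 = 100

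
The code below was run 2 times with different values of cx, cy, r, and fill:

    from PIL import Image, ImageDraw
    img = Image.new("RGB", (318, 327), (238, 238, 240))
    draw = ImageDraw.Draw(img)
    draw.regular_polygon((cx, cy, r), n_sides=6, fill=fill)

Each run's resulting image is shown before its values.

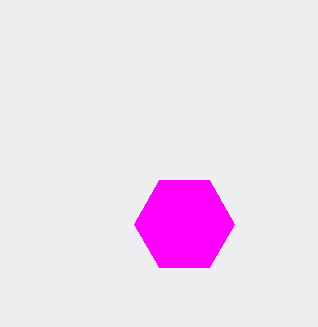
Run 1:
cx = 184; cy = 224; r = 50; fill = 'magenta'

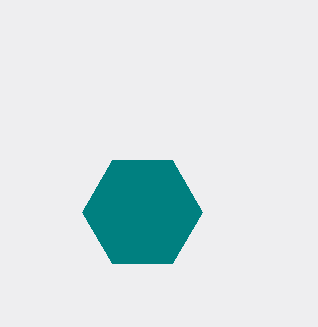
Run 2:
cx = 142
cy = 212
r = 60
fill = 'teal'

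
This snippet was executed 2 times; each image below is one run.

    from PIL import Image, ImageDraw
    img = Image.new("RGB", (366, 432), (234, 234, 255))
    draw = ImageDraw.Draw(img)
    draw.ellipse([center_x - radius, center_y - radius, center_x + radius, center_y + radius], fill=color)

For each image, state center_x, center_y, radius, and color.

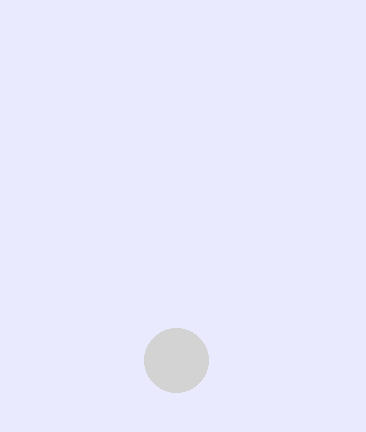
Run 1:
center_x = 176
center_y = 360
radius = 32
color = 'lightgray'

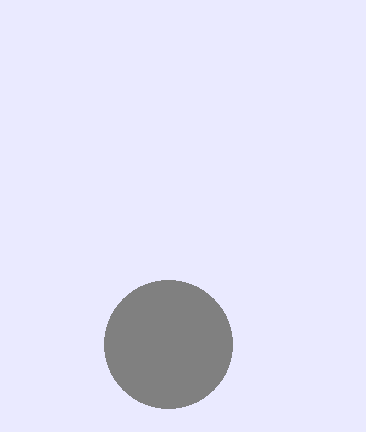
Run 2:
center_x = 168
center_y = 344
radius = 64
color = 'gray'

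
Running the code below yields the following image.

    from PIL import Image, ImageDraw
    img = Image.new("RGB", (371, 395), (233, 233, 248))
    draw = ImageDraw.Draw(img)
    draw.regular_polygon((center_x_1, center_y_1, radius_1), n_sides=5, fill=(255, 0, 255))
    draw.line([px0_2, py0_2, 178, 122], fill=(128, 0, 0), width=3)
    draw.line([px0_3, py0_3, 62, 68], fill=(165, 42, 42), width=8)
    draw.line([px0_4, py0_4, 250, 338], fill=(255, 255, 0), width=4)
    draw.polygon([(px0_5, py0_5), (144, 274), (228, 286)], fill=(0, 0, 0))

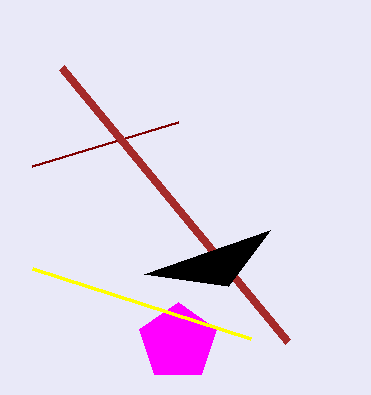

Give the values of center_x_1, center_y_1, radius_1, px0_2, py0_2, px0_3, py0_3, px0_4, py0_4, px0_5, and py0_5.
center_x_1 = 178; center_y_1 = 342; radius_1 = 40; px0_2 = 32; py0_2 = 166; px0_3 = 288; py0_3 = 342; px0_4 = 32; py0_4 = 268; px0_5 = 270; py0_5 = 230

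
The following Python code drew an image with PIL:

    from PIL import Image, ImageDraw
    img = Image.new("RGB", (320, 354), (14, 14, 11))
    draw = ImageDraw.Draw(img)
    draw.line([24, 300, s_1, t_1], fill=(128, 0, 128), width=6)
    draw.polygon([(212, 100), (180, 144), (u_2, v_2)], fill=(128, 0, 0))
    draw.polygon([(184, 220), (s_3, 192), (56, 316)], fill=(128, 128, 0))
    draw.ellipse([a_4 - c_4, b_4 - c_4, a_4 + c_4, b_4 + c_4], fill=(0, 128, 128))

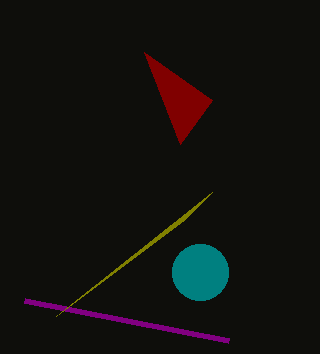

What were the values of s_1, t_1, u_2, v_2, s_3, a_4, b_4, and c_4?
s_1 = 228, t_1 = 340, u_2 = 144, v_2 = 52, s_3 = 212, a_4 = 200, b_4 = 272, c_4 = 28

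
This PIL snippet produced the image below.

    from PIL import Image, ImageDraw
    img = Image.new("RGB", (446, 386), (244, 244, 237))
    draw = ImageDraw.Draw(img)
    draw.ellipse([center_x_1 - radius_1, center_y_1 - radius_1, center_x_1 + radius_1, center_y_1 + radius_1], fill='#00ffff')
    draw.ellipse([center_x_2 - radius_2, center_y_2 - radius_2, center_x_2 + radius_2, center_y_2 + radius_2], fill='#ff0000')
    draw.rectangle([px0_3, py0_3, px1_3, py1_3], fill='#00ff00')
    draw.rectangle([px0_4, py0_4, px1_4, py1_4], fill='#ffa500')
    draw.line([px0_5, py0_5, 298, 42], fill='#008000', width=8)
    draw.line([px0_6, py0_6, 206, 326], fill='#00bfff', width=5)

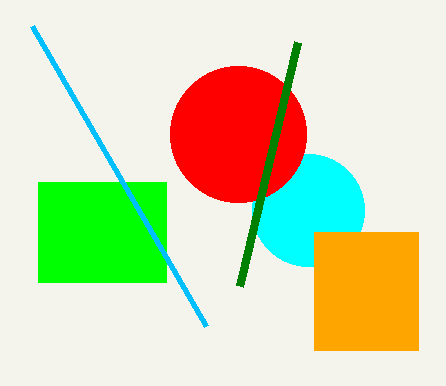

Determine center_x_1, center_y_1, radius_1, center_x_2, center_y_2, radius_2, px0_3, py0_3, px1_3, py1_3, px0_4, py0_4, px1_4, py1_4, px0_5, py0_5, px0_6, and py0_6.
center_x_1 = 308, center_y_1 = 210, radius_1 = 56, center_x_2 = 238, center_y_2 = 134, radius_2 = 68, px0_3 = 38, py0_3 = 182, px1_3 = 166, py1_3 = 282, px0_4 = 314, py0_4 = 232, px1_4 = 418, py1_4 = 350, px0_5 = 240, py0_5 = 286, px0_6 = 32, py0_6 = 26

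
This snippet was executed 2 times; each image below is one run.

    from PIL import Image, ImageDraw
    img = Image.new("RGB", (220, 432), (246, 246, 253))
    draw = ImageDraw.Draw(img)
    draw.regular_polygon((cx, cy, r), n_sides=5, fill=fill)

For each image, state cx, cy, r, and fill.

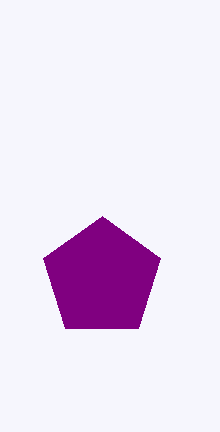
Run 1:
cx = 102
cy = 278
r = 62
fill = 'purple'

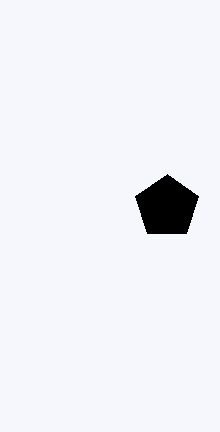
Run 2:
cx = 167; cy = 207; r = 33; fill = 'black'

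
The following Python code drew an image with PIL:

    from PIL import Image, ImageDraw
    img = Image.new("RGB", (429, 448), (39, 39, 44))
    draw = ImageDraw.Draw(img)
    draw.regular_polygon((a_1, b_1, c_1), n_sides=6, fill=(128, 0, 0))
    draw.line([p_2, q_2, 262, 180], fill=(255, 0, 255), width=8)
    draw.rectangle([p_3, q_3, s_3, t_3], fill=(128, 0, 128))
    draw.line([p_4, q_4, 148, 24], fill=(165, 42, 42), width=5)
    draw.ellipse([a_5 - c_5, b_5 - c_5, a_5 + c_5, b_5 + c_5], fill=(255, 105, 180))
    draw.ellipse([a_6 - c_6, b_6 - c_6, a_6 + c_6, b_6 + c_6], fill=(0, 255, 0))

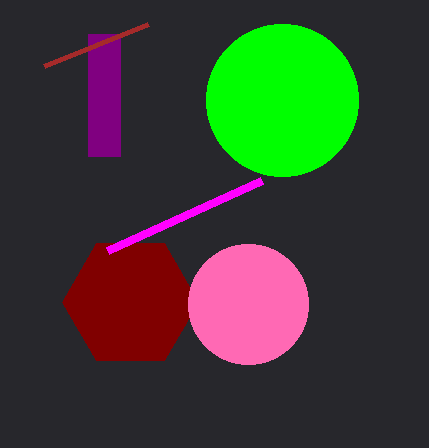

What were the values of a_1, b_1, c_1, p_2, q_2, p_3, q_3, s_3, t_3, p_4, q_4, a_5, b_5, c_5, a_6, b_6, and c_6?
a_1 = 130, b_1 = 302, c_1 = 68, p_2 = 108, q_2 = 250, p_3 = 88, q_3 = 34, s_3 = 120, t_3 = 156, p_4 = 44, q_4 = 66, a_5 = 248, b_5 = 304, c_5 = 60, a_6 = 282, b_6 = 100, c_6 = 76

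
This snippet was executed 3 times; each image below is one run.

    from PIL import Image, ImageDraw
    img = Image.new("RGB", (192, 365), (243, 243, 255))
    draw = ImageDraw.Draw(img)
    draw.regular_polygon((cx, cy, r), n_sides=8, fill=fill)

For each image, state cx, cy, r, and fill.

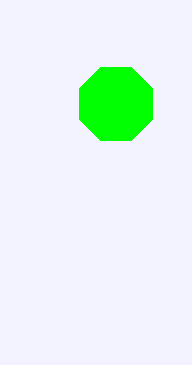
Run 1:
cx = 116
cy = 104
r = 40
fill = 'lime'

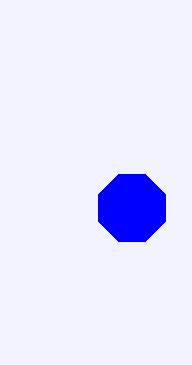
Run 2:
cx = 132; cy = 208; r = 36; fill = 'blue'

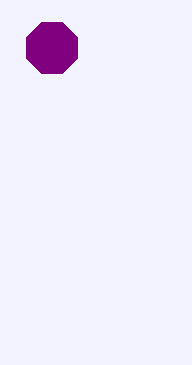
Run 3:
cx = 52; cy = 48; r = 28; fill = 'purple'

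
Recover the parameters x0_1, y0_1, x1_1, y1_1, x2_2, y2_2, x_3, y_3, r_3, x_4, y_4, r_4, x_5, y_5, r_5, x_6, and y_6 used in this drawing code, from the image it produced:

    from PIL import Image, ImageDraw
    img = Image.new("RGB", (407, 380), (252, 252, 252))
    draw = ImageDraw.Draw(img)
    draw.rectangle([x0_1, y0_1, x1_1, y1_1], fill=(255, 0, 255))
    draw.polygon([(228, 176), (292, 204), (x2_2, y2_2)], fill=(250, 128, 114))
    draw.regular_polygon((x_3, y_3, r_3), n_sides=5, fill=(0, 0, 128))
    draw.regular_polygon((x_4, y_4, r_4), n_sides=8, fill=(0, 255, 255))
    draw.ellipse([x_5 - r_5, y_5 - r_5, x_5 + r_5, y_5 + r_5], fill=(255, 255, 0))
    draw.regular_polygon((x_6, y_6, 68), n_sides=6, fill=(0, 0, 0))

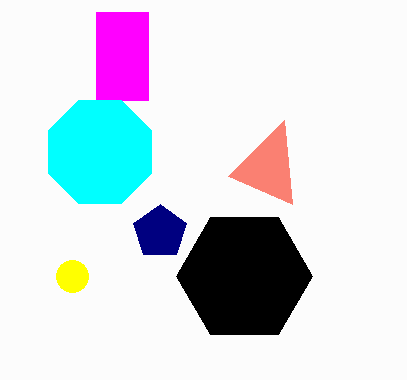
x0_1 = 96; y0_1 = 12; x1_1 = 148; y1_1 = 100; x2_2 = 284; y2_2 = 120; x_3 = 160; y_3 = 232; r_3 = 28; x_4 = 100; y_4 = 152; r_4 = 56; x_5 = 72; y_5 = 276; r_5 = 16; x_6 = 244; y_6 = 276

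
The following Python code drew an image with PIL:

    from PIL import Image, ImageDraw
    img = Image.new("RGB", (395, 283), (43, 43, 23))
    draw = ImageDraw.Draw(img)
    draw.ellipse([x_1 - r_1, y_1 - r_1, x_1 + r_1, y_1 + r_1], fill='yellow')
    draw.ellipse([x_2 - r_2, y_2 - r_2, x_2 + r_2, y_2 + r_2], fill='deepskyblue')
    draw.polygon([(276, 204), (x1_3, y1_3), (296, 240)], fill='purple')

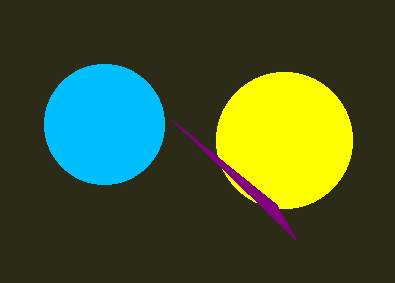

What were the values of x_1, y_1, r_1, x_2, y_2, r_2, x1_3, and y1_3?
x_1 = 284, y_1 = 140, r_1 = 68, x_2 = 104, y_2 = 124, r_2 = 60, x1_3 = 172, y1_3 = 120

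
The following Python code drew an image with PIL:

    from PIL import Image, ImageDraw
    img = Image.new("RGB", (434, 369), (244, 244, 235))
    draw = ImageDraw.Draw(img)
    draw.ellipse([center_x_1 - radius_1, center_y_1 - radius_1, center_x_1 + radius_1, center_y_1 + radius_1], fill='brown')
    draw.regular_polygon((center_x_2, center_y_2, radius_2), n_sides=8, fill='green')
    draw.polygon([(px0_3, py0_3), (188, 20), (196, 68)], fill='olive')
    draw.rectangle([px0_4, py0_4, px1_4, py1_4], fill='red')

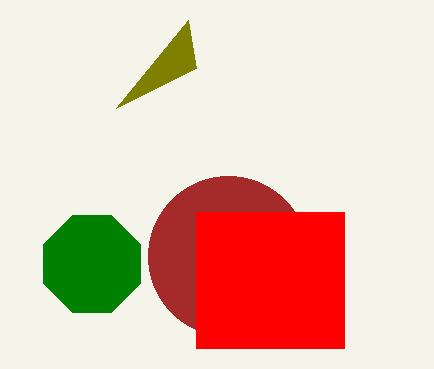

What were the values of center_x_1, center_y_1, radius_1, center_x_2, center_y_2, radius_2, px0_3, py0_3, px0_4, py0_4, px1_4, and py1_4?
center_x_1 = 228
center_y_1 = 256
radius_1 = 80
center_x_2 = 92
center_y_2 = 264
radius_2 = 52
px0_3 = 116
py0_3 = 108
px0_4 = 196
py0_4 = 212
px1_4 = 344
py1_4 = 348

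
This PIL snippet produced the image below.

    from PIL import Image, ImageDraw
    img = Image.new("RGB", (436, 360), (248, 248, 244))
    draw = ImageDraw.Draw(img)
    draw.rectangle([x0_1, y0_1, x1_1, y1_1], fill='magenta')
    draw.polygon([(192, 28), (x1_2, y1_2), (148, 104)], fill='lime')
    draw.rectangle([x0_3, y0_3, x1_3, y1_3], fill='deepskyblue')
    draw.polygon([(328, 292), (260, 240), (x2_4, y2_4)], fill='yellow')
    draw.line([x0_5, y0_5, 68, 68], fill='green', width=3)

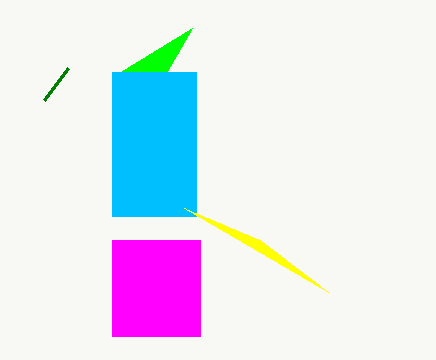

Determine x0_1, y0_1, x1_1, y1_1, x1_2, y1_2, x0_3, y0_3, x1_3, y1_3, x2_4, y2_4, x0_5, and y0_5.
x0_1 = 112, y0_1 = 240, x1_1 = 200, y1_1 = 336, x1_2 = 120, y1_2 = 72, x0_3 = 112, y0_3 = 72, x1_3 = 196, y1_3 = 216, x2_4 = 184, y2_4 = 208, x0_5 = 44, y0_5 = 100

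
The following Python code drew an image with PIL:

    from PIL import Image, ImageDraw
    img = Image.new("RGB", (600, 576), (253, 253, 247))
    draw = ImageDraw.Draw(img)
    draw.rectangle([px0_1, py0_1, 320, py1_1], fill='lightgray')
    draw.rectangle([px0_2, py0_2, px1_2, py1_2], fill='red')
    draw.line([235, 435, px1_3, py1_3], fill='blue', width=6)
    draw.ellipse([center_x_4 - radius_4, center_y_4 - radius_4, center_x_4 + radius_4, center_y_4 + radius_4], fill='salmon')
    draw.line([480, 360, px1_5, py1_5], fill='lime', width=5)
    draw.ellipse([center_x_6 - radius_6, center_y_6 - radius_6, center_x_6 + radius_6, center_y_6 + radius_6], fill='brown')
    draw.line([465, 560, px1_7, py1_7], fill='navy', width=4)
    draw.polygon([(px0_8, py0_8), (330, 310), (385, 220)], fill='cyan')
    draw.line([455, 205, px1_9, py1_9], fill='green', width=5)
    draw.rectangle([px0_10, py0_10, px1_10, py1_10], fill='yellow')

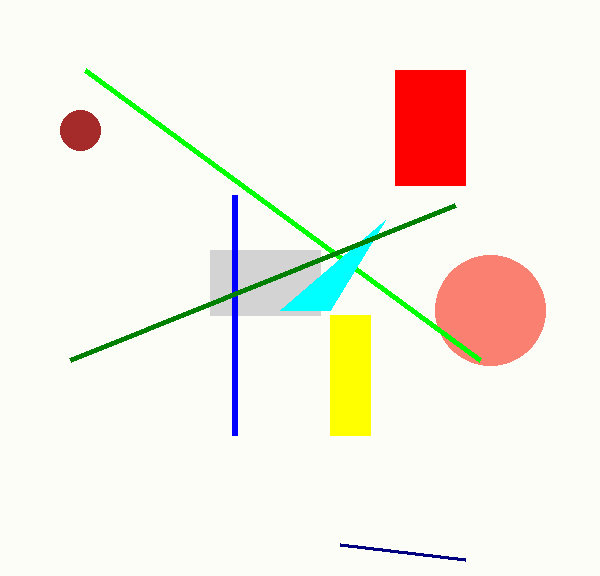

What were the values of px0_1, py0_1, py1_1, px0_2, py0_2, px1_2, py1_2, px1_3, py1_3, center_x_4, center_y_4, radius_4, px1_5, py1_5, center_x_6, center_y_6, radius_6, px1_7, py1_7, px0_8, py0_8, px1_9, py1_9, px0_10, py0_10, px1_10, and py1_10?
px0_1 = 210
py0_1 = 250
py1_1 = 315
px0_2 = 395
py0_2 = 70
px1_2 = 465
py1_2 = 185
px1_3 = 235
py1_3 = 195
center_x_4 = 490
center_y_4 = 310
radius_4 = 55
px1_5 = 85
py1_5 = 70
center_x_6 = 80
center_y_6 = 130
radius_6 = 20
px1_7 = 340
py1_7 = 545
px0_8 = 280
py0_8 = 310
px1_9 = 70
py1_9 = 360
px0_10 = 330
py0_10 = 315
px1_10 = 370
py1_10 = 435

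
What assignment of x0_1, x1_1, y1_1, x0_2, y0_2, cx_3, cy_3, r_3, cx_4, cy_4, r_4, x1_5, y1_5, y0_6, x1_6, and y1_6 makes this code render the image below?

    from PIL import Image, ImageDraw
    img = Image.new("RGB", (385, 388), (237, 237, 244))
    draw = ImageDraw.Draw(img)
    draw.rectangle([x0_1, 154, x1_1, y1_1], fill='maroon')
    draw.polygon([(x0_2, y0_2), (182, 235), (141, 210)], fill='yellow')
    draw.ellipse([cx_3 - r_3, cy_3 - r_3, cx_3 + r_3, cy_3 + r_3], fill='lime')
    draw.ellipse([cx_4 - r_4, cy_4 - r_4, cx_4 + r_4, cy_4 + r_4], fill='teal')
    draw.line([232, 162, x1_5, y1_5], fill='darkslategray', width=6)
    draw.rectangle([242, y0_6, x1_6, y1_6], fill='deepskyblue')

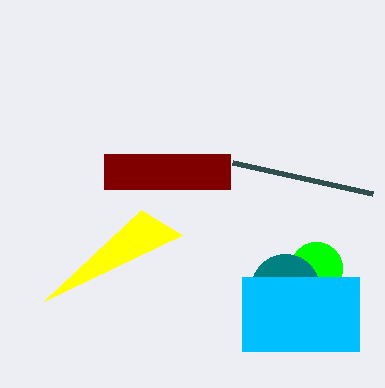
x0_1 = 104
x1_1 = 230
y1_1 = 189
x0_2 = 44
y0_2 = 301
cx_3 = 316
cy_3 = 268
r_3 = 26
cx_4 = 285
cy_4 = 288
r_4 = 34
x1_5 = 372
y1_5 = 193
y0_6 = 277
x1_6 = 359
y1_6 = 351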